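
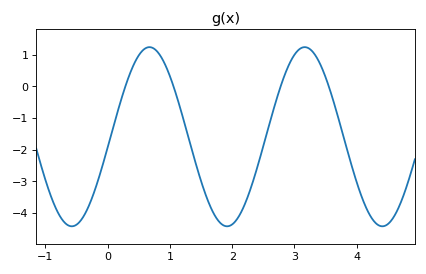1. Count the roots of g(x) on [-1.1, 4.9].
4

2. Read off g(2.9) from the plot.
0.635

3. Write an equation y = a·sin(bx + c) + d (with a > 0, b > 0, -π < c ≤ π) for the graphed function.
y = 2.83sin(2.52x - 0.12) - 1.59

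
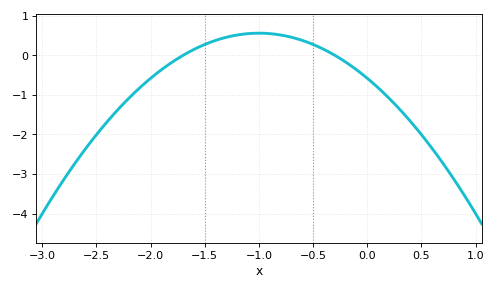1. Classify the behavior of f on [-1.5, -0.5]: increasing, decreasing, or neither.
neither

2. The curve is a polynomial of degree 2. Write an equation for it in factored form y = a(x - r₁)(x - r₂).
y = -1.14(x + 1.7)(x + 0.3)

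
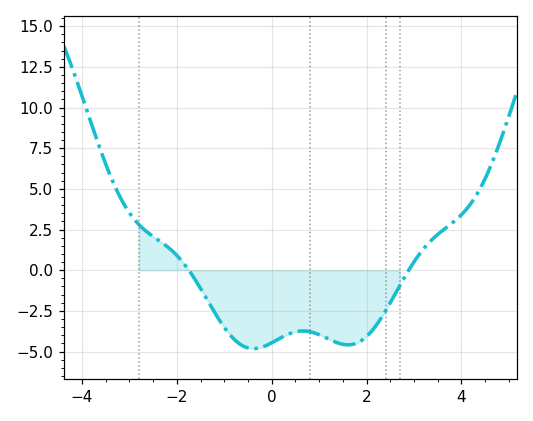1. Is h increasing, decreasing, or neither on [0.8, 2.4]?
neither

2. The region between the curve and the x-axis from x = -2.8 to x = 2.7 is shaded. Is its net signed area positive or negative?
negative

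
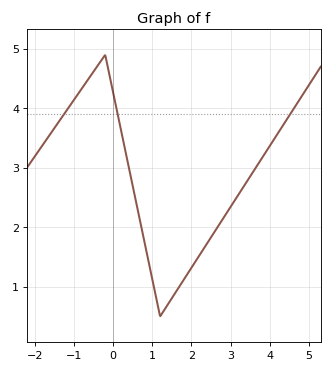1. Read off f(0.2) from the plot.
3.64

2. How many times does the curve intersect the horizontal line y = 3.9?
3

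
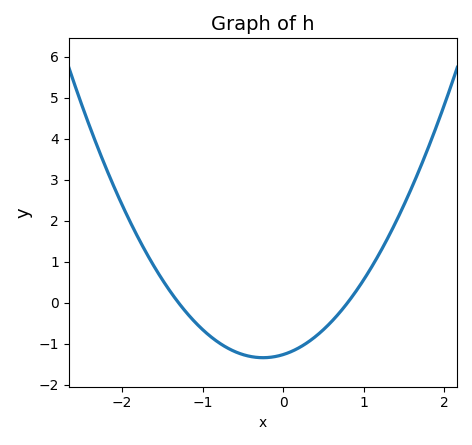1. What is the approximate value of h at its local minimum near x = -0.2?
-1.35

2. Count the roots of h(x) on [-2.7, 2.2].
2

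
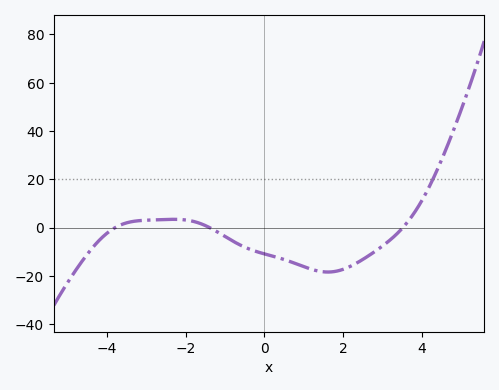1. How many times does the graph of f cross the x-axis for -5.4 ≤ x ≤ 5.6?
3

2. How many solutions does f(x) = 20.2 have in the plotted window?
1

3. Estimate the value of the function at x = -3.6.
2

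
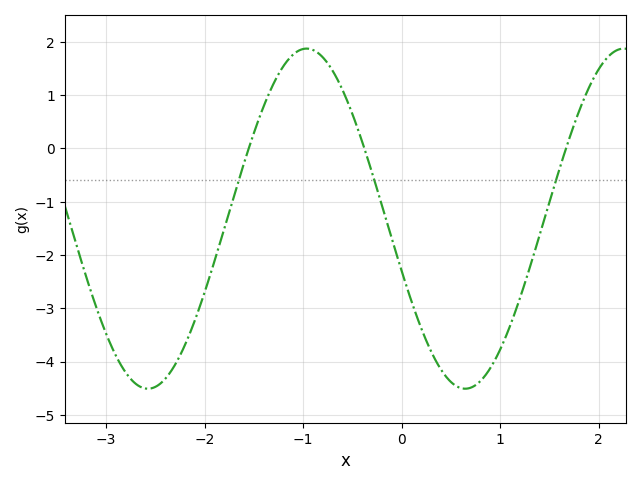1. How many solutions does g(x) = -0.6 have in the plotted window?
3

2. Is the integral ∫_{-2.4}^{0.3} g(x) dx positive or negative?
negative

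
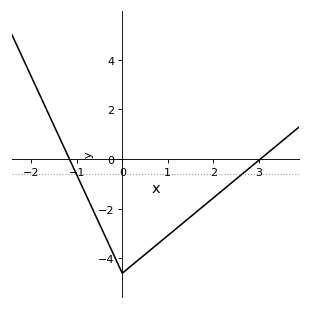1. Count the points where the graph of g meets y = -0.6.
2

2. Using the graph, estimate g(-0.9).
-1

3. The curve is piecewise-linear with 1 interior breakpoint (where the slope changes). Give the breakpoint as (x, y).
(0, -4.6)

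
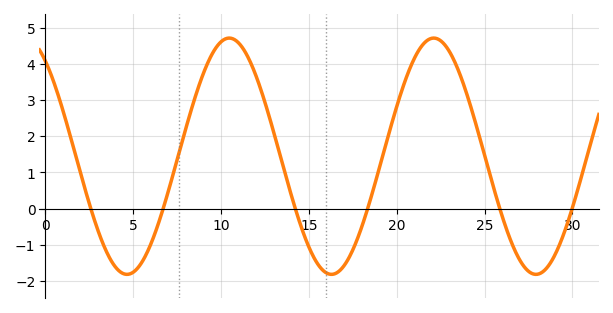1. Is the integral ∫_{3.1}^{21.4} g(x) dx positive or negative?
positive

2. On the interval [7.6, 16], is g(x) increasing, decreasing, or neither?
neither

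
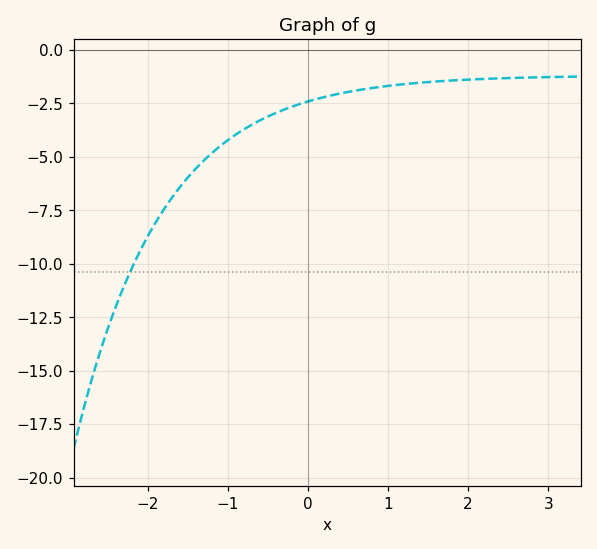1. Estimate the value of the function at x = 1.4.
-1.53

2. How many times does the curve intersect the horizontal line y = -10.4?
1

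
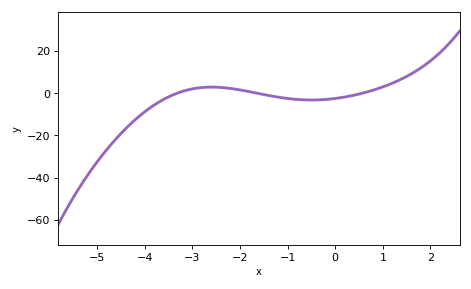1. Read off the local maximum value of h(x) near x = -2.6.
2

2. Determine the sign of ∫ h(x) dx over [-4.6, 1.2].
negative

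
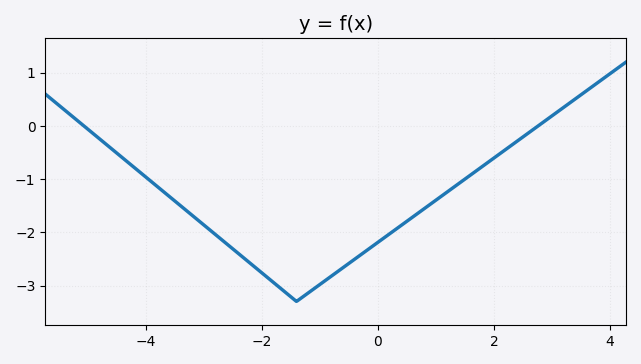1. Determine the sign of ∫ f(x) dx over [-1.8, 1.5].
negative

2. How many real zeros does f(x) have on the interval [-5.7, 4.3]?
2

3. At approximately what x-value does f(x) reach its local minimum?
-1.4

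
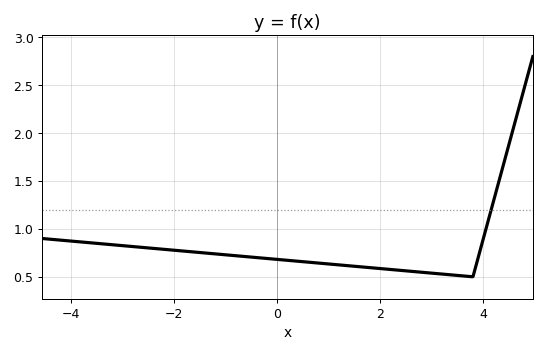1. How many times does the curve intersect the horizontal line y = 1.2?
1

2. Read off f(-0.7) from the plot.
0.715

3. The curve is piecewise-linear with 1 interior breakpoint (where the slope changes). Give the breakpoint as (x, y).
(3.8, 0.5)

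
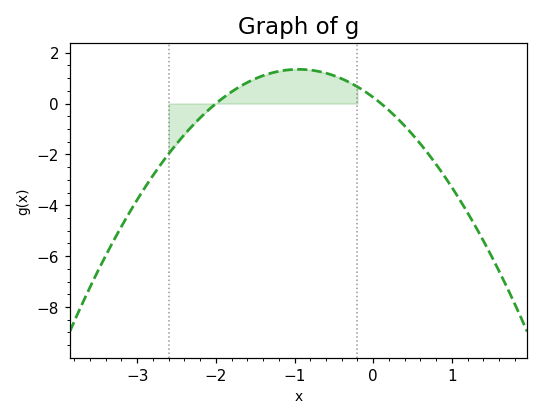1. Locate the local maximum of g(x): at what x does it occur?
-0.95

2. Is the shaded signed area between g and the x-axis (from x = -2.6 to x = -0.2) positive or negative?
positive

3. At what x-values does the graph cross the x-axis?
-2, 0.1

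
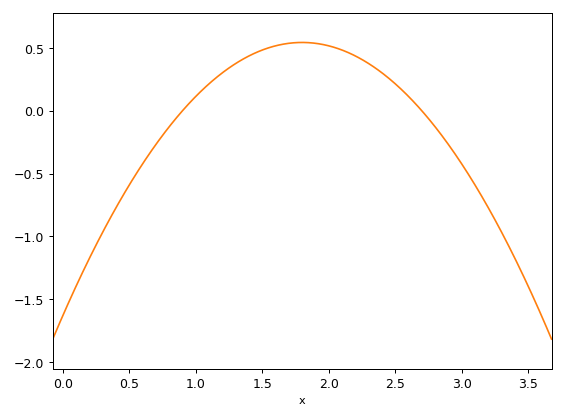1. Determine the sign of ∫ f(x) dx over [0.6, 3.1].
positive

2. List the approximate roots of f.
0.9, 2.7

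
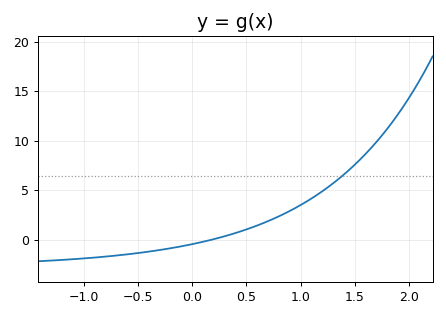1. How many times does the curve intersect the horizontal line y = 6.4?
1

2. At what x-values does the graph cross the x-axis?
0.179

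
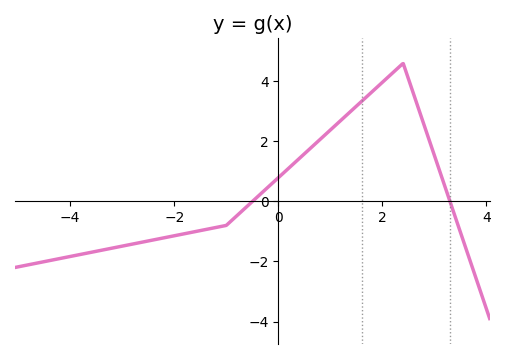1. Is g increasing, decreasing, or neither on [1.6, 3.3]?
neither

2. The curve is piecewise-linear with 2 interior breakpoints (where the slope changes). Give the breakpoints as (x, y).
(-1, -0.8); (2.4, 4.6)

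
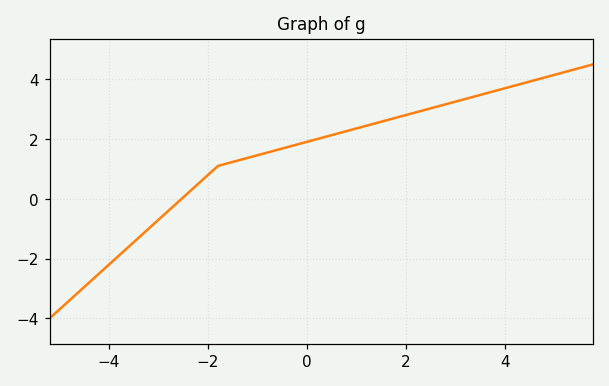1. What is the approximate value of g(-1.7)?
1.14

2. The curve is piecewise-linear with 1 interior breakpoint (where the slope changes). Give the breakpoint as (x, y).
(-1.8, 1.1)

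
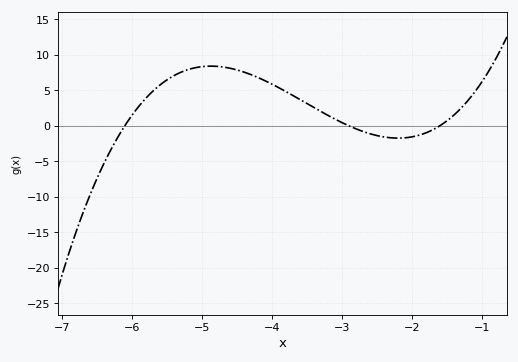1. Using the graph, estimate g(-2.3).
-1.69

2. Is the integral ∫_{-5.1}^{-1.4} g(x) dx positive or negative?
positive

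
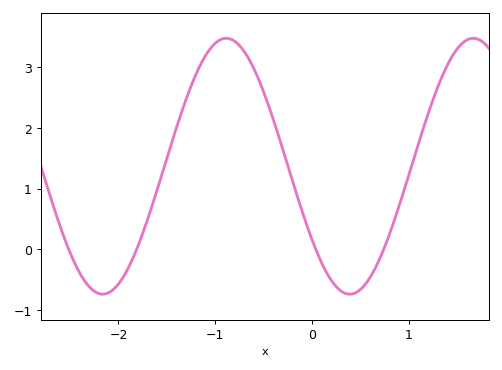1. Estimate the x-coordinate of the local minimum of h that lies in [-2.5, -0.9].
-2.16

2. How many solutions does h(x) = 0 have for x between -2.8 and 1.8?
4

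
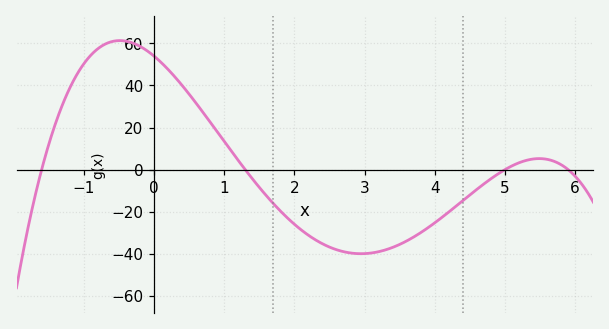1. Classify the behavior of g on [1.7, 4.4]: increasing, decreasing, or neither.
neither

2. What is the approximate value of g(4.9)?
-2.06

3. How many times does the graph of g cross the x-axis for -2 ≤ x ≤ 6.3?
4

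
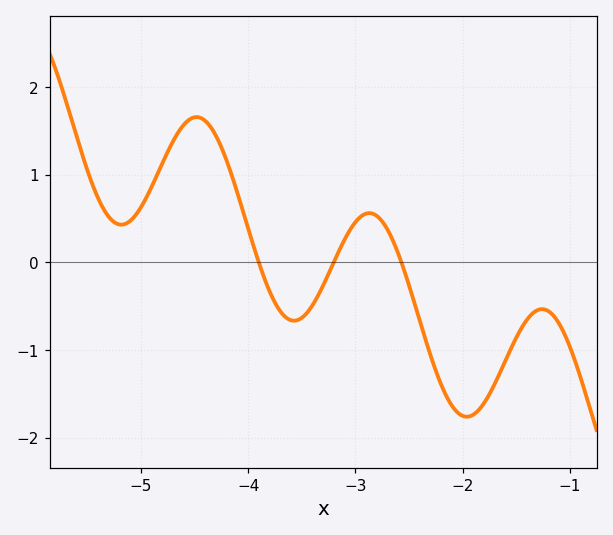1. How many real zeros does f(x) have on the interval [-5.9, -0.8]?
3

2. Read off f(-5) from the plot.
0.6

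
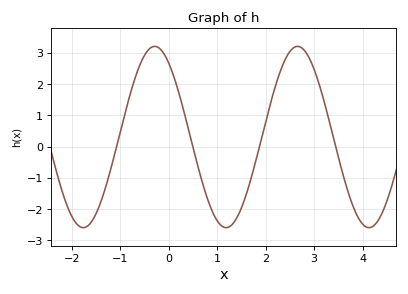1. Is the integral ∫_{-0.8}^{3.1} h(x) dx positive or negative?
positive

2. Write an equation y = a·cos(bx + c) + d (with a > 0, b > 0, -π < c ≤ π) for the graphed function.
y = 2.9cos(2.1x + 0.62) + 0.31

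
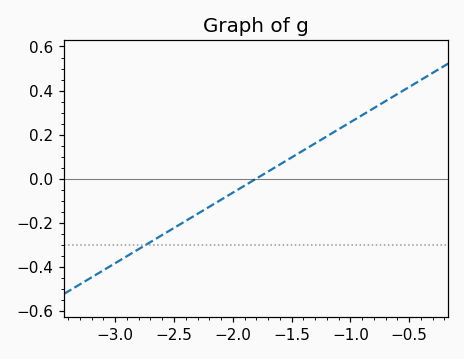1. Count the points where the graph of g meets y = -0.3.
1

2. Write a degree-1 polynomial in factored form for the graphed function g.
y = 0.32(x + 1.8)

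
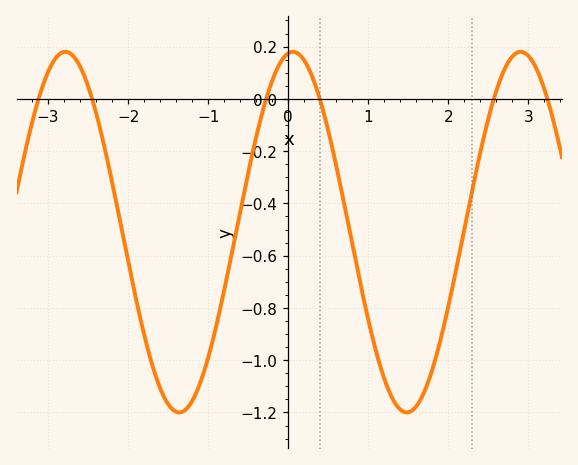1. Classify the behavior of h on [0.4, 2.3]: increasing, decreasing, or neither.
neither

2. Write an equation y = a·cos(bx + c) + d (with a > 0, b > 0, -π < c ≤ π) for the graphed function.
y = 0.69cos(2.2x - 0.13) - 0.51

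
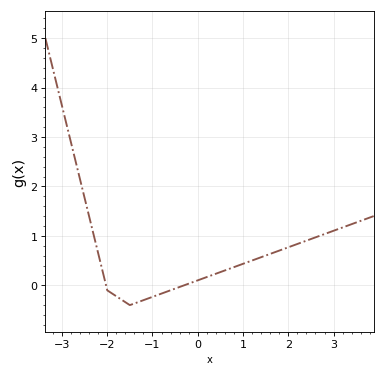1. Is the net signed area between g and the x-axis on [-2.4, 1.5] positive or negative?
positive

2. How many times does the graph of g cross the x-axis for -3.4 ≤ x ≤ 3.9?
2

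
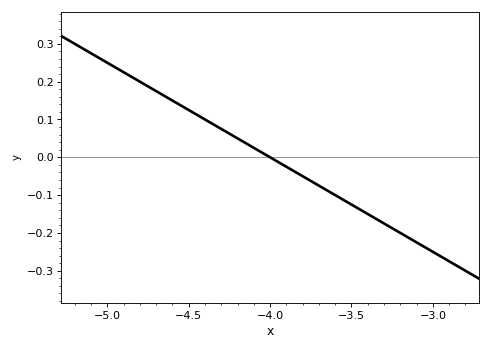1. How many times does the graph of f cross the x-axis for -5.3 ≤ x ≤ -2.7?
1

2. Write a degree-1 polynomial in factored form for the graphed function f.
y = -0.25(x + 4)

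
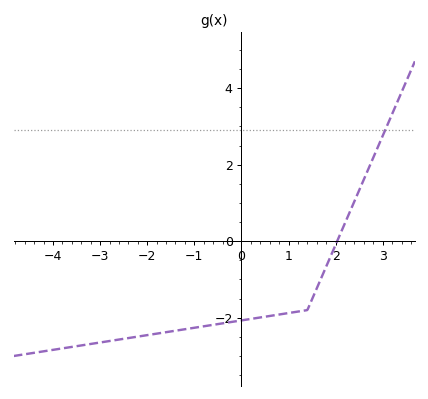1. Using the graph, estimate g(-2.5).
-2.55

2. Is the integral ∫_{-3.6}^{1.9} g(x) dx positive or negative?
negative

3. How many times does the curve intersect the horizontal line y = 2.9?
1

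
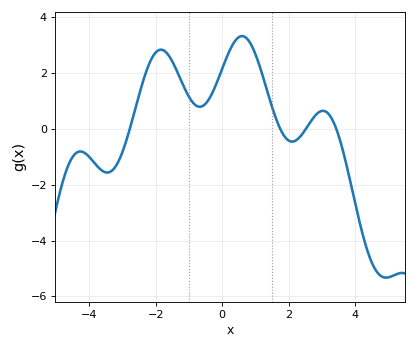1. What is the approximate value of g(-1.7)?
2.8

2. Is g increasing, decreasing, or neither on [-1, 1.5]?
neither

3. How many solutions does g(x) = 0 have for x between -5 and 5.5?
4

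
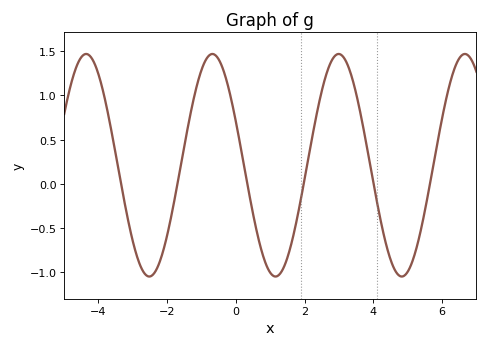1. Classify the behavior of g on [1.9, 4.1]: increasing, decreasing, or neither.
neither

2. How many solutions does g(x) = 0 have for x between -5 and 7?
6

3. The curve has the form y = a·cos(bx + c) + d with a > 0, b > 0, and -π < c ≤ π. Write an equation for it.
y = 1.26cos(1.7x + 1.2) + 0.21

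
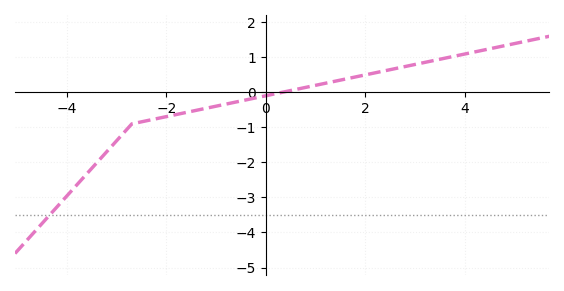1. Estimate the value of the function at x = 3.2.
0.9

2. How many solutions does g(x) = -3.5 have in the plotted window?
1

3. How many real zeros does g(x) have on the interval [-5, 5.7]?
1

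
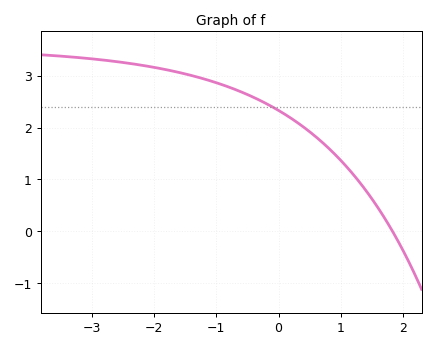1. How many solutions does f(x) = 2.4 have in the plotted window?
1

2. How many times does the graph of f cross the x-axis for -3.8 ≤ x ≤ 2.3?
1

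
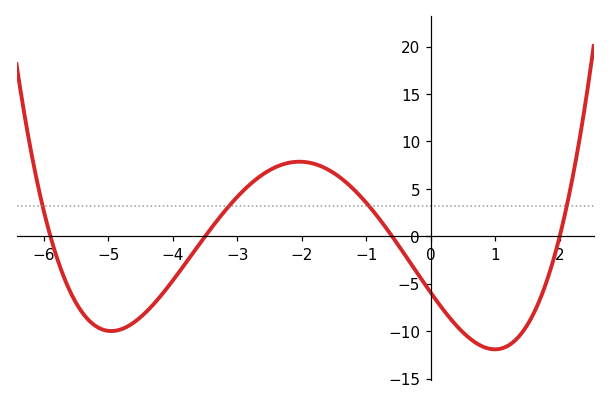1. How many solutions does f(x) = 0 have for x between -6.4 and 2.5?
4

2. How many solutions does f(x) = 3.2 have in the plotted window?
4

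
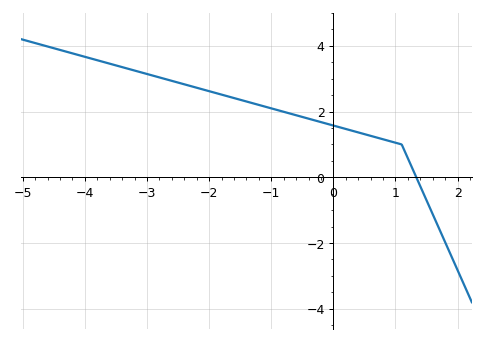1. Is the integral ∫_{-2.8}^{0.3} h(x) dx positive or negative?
positive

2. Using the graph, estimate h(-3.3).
3.4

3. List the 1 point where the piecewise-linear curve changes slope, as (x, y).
(1.1, 1)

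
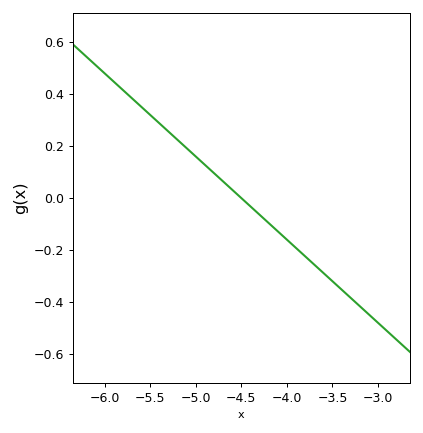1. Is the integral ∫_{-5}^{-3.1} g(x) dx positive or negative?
negative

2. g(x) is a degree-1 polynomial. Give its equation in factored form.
y = -0.32(x + 4.5)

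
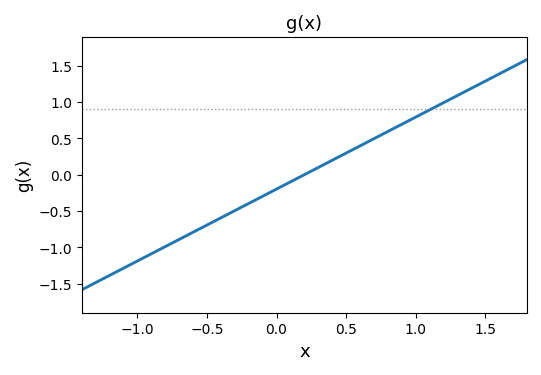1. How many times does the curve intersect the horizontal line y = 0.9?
1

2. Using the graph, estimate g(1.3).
1.09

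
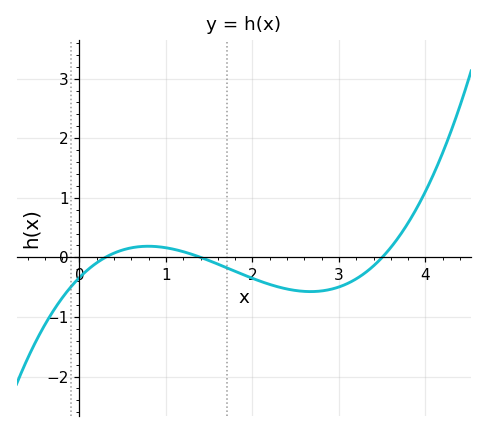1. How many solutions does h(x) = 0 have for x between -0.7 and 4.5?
3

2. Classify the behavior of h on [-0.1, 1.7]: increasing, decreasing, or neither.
neither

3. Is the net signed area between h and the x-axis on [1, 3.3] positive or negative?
negative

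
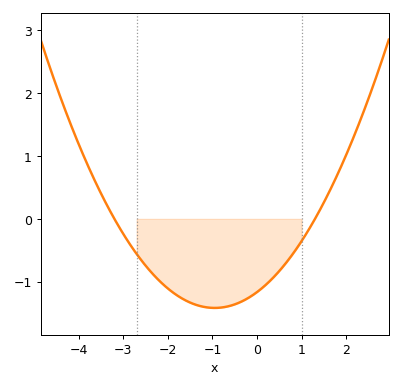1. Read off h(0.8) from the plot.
-0.6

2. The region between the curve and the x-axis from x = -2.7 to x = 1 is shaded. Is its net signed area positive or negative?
negative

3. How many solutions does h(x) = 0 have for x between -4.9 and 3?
2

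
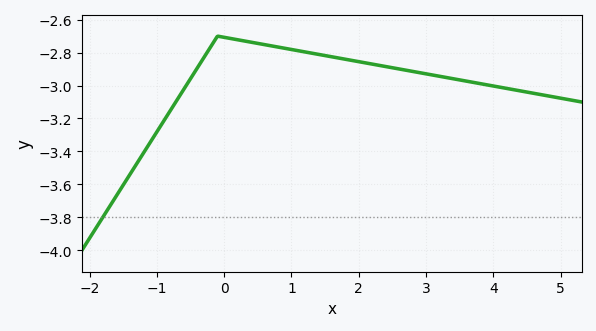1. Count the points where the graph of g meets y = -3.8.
1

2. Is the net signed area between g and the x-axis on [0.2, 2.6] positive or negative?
negative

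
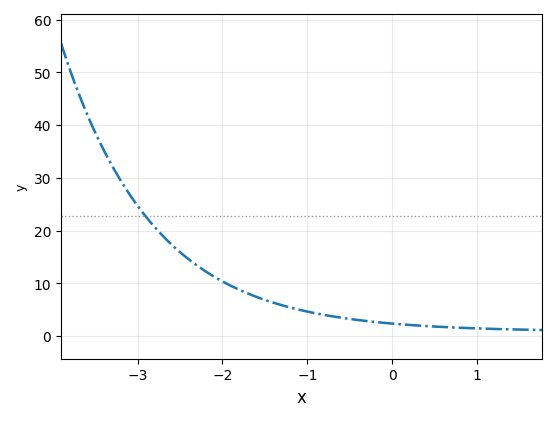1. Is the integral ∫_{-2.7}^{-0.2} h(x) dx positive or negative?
positive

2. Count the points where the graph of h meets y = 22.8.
1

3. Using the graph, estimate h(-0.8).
4.03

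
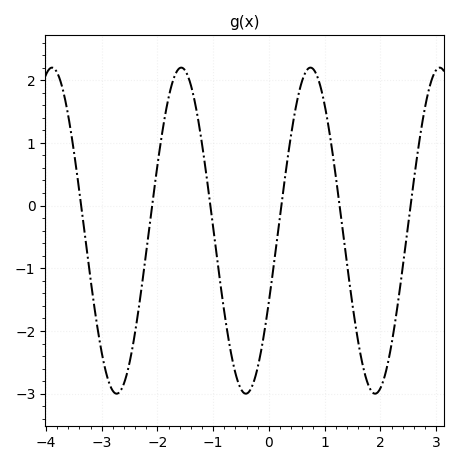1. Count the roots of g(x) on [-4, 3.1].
6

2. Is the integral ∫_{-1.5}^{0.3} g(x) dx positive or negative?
negative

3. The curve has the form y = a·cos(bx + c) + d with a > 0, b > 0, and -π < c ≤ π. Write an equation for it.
y = 2.6cos(2.7x - 2) - 0.4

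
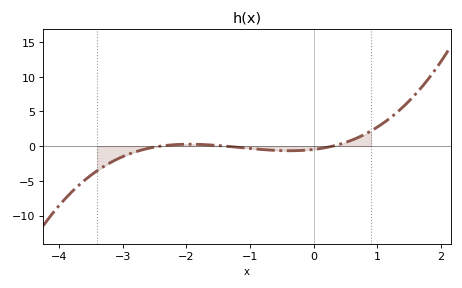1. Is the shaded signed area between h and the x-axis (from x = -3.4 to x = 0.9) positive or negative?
negative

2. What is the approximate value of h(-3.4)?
-3.55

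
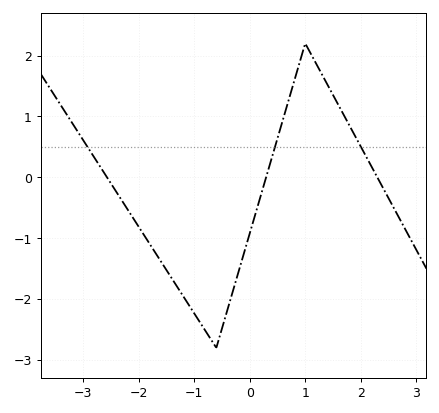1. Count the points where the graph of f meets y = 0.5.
3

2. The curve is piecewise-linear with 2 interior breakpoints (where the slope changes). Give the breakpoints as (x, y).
(-0.6, -2.8); (1, 2.2)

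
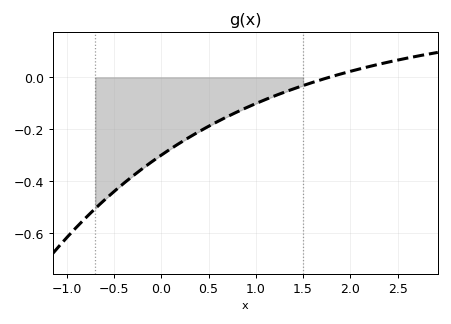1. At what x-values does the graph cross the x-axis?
1.8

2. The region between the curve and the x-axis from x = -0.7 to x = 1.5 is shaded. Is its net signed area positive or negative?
negative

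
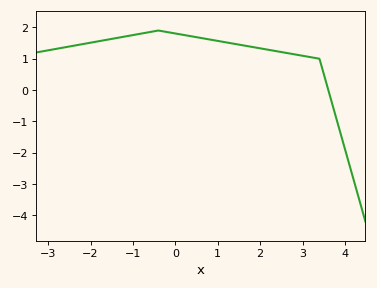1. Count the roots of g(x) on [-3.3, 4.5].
1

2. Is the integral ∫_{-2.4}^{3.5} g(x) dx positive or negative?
positive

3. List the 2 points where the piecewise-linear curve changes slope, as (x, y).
(-0.4, 1.9); (3.4, 1)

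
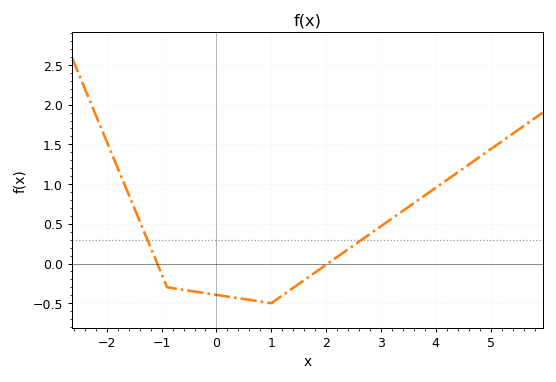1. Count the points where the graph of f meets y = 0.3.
2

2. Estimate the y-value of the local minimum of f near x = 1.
-0.5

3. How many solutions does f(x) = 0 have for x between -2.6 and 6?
2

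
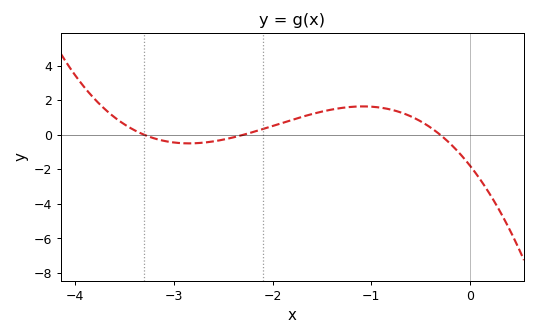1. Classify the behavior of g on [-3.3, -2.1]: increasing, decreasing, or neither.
neither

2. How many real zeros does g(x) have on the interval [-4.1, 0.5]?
3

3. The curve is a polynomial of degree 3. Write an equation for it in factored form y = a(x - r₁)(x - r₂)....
y = -0.78(x + 3.3)(x + 2.3)(x + 0.3)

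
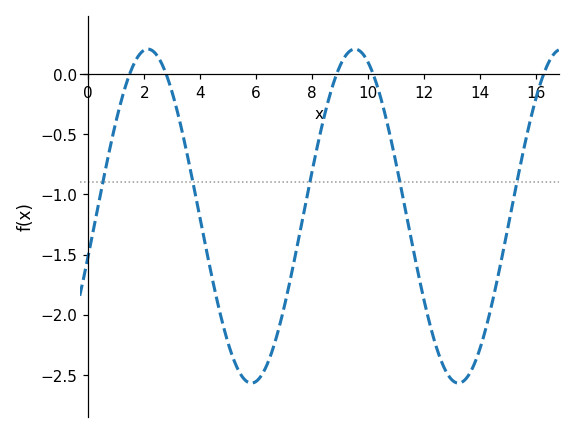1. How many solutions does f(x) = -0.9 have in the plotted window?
5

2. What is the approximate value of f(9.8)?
0.15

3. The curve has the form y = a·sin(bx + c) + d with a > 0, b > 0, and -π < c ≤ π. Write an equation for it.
y = 1.39sin(0.85x - 0.24) - 1.18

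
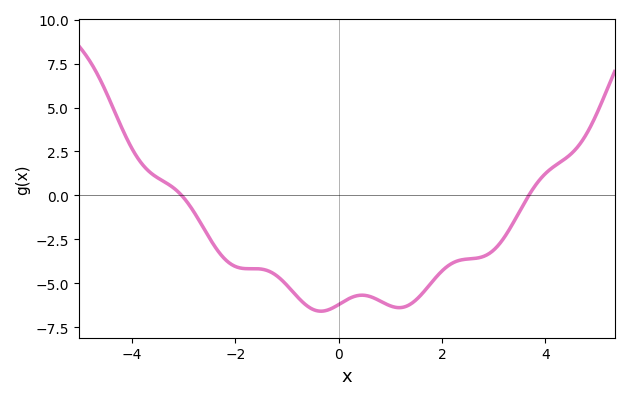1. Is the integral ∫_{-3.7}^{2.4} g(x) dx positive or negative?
negative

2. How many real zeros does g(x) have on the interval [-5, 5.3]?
2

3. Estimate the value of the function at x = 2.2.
-3.85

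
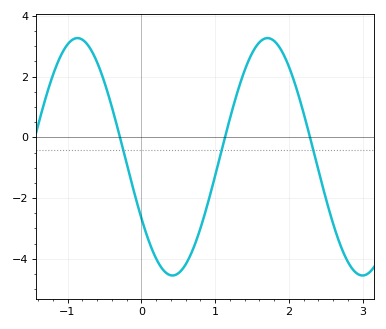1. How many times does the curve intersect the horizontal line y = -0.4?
3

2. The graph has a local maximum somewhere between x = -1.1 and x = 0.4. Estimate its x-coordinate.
-0.865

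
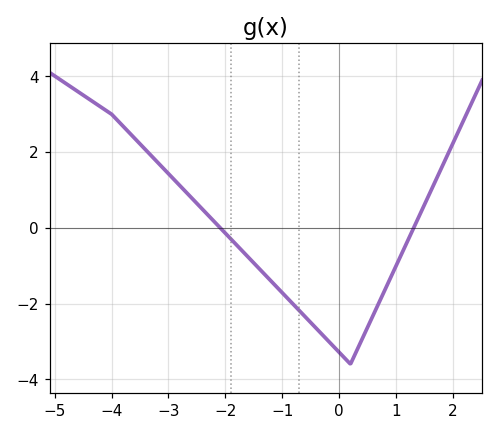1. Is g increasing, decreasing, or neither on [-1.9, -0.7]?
decreasing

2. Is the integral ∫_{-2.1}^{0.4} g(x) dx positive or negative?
negative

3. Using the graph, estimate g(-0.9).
-1.87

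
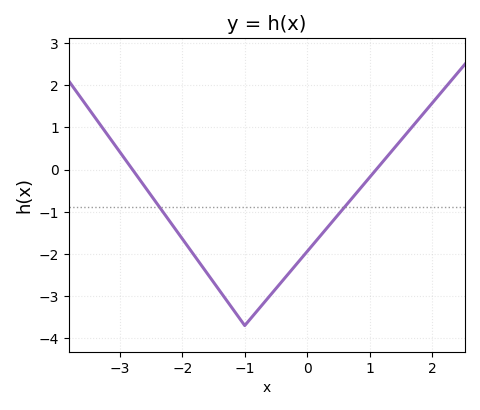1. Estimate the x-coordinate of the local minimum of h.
-1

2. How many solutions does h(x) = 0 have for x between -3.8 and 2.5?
2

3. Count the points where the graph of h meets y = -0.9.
2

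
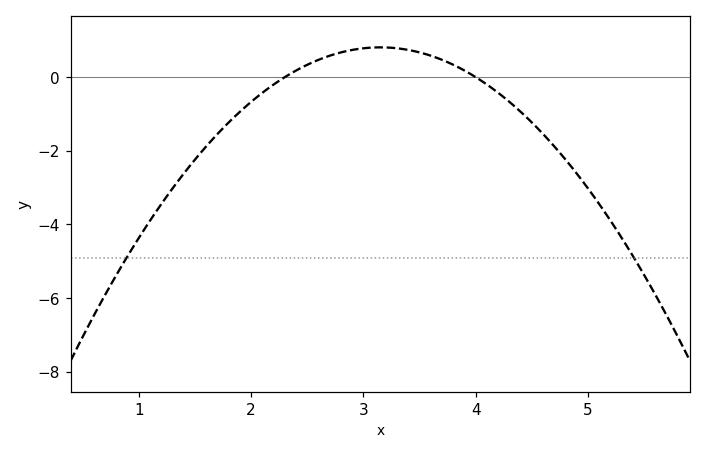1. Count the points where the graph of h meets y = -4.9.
2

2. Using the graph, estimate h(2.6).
0.47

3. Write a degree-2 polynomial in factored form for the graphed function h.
y = -1.12(x - 2.3)(x - 4)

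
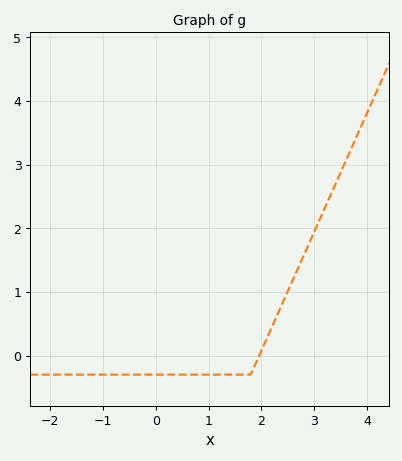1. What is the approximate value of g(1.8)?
-0.3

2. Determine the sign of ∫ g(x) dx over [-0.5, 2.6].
negative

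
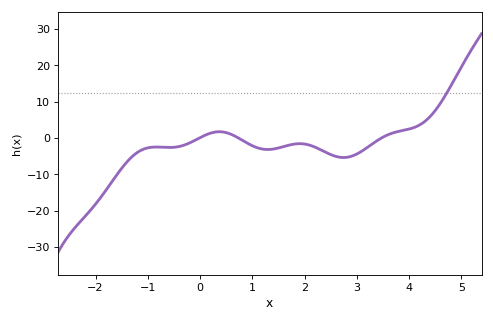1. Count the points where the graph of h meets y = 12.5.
1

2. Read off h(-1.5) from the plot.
-8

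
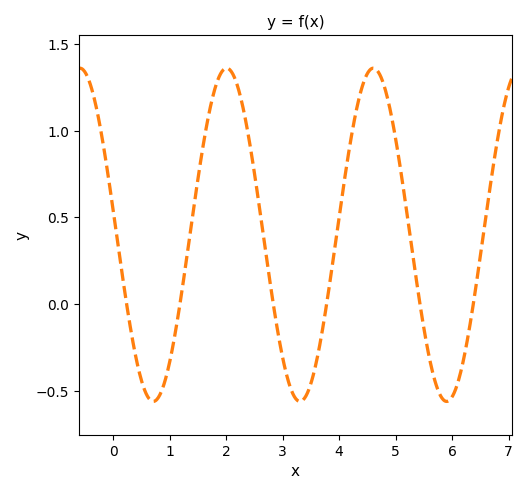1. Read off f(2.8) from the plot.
0.1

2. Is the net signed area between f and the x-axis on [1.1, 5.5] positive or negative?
positive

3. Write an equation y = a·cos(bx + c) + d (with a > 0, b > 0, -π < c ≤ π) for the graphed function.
y = 0.96cos(2.4x + 1.4) + 0.4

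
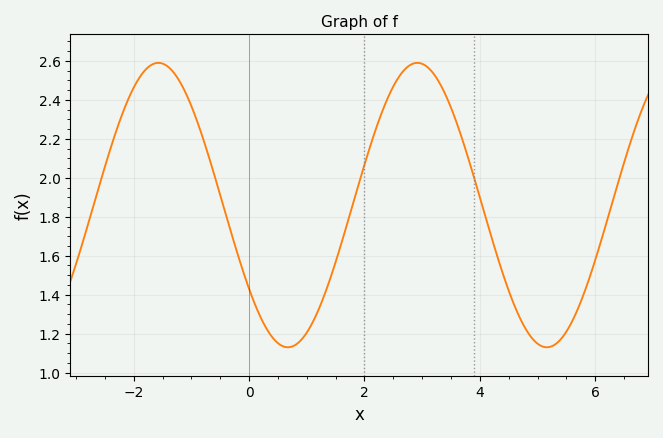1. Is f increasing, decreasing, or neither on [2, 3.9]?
neither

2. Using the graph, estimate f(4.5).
1.42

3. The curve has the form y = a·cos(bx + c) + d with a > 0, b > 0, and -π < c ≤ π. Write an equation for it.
y = 0.73cos(1.4x + 2.2) + 1.86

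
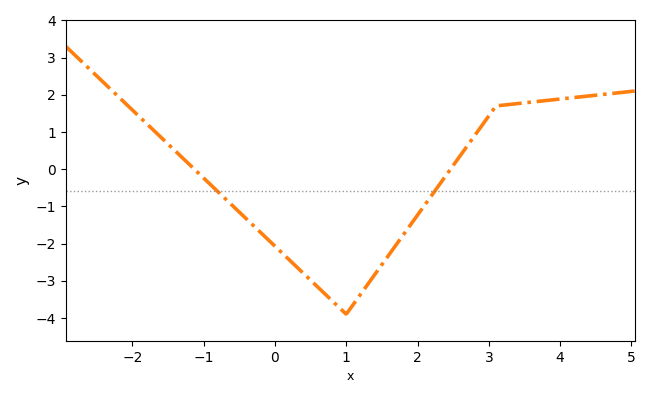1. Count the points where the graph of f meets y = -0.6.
2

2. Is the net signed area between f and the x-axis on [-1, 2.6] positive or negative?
negative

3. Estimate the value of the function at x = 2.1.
-0.967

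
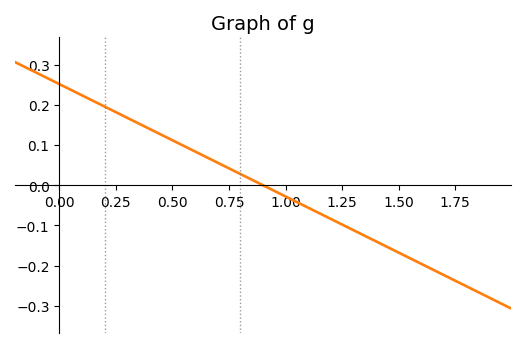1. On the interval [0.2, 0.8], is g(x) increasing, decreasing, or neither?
decreasing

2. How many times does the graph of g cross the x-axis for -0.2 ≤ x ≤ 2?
1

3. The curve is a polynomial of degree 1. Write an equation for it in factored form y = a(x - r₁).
y = -0.28(x - 0.9)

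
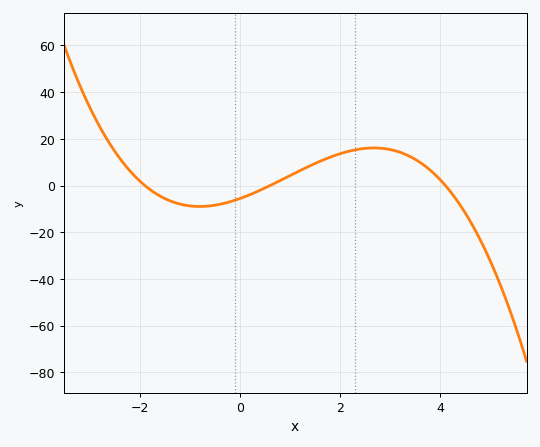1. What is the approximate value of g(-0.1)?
-6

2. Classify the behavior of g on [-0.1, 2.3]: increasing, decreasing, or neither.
increasing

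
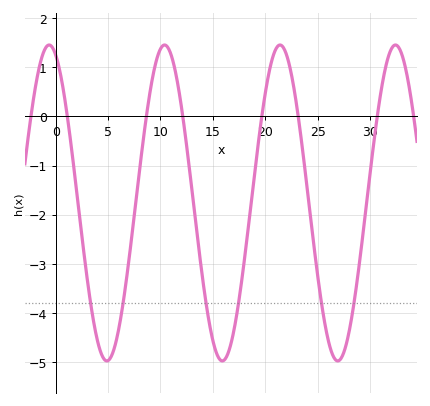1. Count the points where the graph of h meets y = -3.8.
6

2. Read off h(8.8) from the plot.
0.217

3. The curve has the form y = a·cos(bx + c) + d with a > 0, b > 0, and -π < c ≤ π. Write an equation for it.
y = 3.21cos(0.57x + 0.36) - 1.76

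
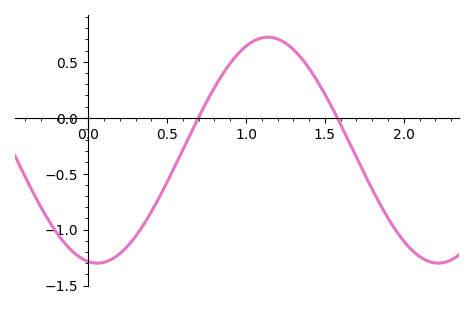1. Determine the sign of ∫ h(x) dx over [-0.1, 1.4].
negative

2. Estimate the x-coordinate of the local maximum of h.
1.15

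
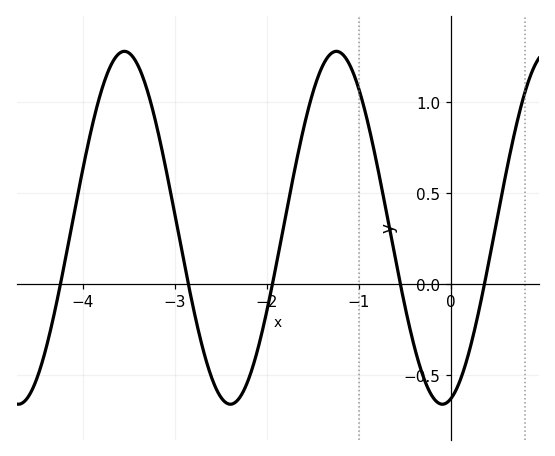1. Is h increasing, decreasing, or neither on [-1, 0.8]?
neither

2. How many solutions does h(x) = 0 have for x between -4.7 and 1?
5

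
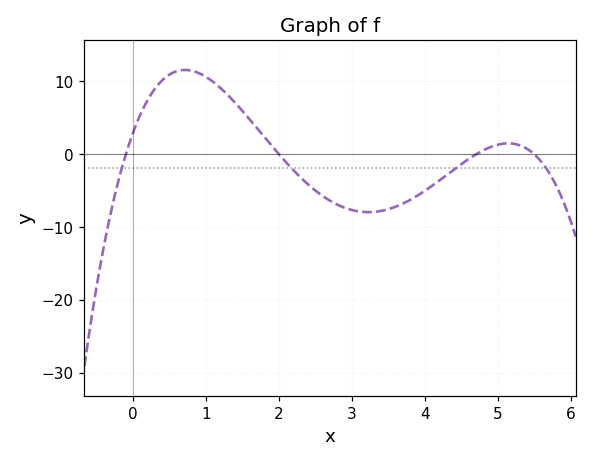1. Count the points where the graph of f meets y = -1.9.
4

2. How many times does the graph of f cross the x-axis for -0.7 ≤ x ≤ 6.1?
4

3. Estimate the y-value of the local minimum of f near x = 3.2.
-8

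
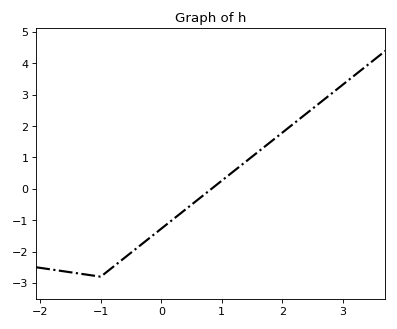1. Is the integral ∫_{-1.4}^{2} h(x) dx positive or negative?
negative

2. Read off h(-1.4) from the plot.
-2.7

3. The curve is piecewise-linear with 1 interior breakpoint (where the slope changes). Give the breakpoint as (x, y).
(-1, -2.8)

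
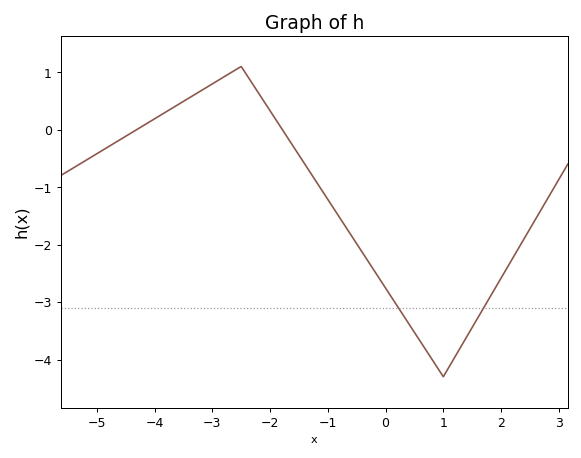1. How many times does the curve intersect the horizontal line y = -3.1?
2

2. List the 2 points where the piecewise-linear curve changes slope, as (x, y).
(-2.5, 1.1); (1, -4.3)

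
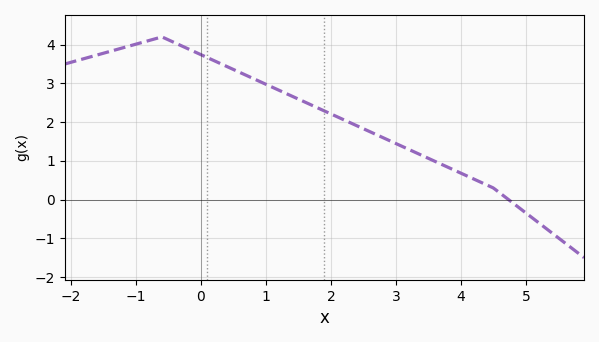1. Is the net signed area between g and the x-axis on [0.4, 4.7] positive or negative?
positive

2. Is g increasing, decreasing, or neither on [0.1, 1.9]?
decreasing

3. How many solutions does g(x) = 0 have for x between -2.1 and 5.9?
1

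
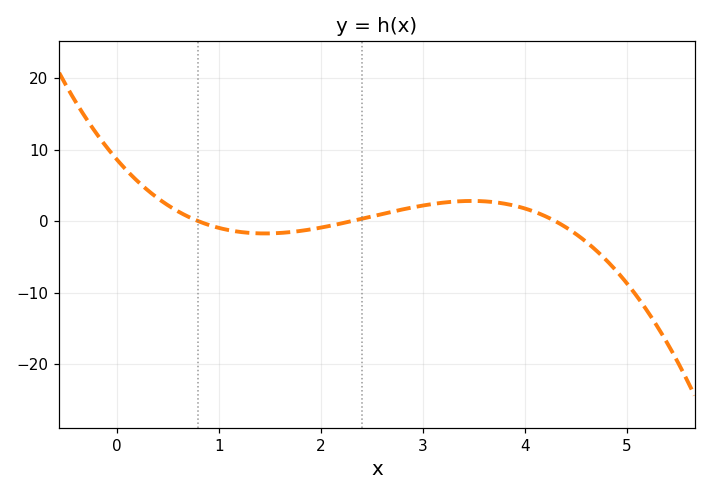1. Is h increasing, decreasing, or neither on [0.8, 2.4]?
neither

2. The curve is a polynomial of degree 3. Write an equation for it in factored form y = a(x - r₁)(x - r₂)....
y = -1.09(x - 0.8)(x - 2.3)(x - 4.3)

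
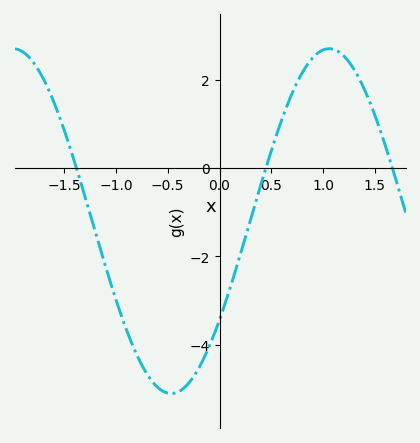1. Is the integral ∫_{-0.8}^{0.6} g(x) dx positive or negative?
negative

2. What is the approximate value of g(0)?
-3.4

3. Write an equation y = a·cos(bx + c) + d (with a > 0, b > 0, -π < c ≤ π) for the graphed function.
y = 3.91cos(2.1x - 2.2) - 1.2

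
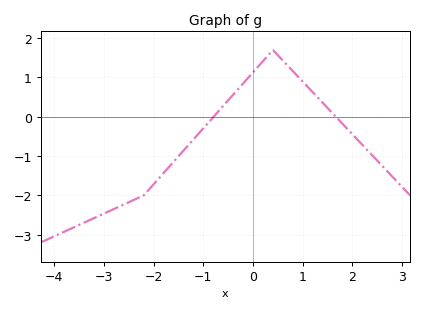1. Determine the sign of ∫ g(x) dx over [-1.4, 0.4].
positive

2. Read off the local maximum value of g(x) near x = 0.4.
1.7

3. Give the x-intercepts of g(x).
-0.795, 1.67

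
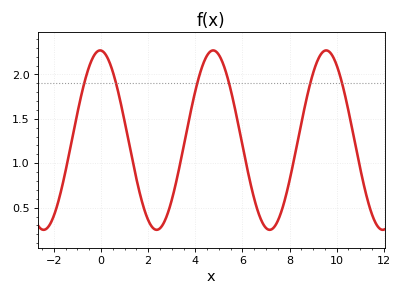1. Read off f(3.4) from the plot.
1.05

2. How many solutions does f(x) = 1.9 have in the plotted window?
6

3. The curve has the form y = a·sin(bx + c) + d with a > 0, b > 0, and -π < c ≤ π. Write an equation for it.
y = 1.01sin(1.3x + 1.6) + 1.26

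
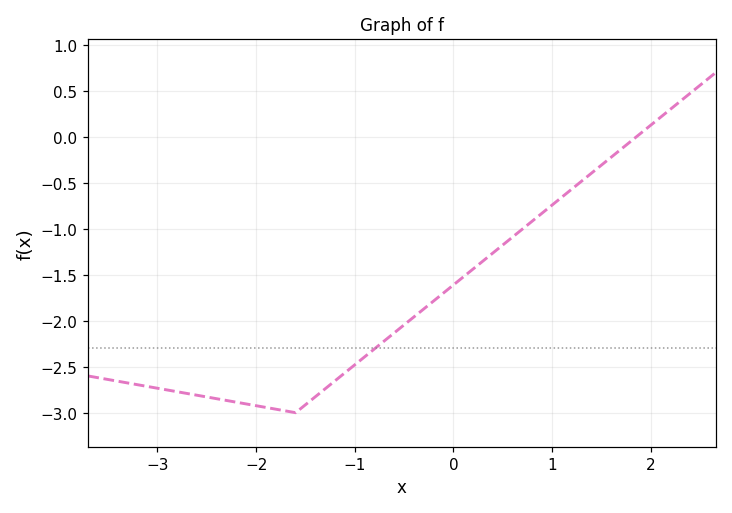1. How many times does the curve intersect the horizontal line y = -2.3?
1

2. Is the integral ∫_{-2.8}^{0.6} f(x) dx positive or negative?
negative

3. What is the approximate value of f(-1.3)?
-2.75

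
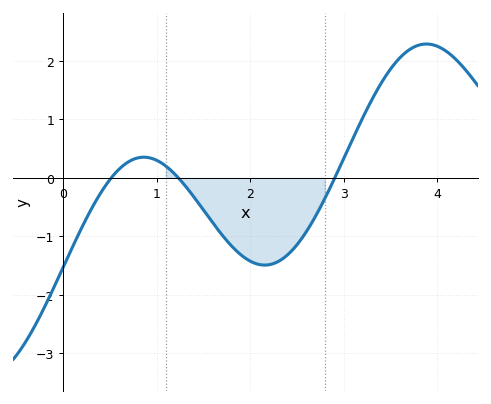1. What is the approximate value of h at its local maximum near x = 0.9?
0.352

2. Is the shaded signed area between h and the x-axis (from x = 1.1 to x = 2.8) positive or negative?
negative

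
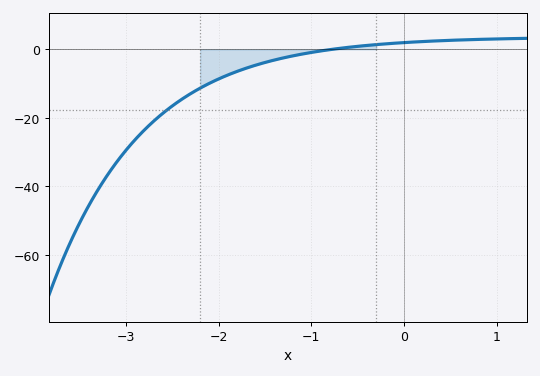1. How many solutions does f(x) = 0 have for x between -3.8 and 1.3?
1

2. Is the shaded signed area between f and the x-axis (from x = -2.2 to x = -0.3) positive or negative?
negative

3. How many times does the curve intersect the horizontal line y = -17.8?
1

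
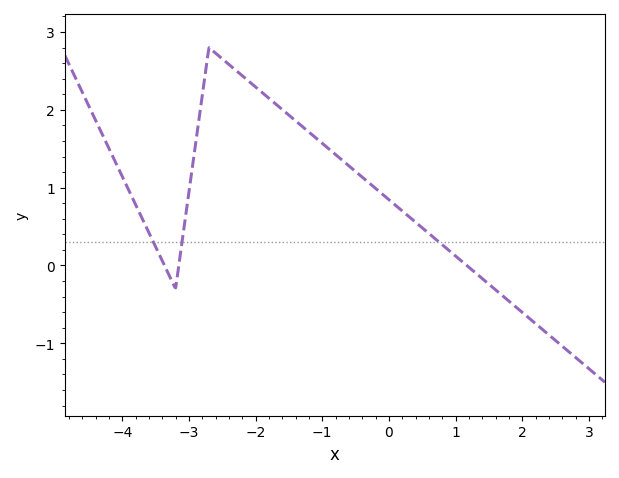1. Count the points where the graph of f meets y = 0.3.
3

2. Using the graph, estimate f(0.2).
0.701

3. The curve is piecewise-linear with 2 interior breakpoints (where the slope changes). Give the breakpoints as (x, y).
(-3.2, -0.3); (-2.7, 2.8)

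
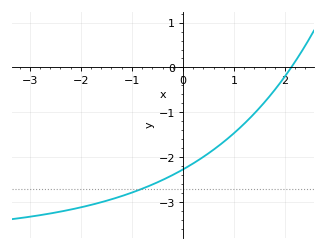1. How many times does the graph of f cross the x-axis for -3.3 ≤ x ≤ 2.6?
1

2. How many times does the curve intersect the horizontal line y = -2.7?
1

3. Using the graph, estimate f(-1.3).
-2.9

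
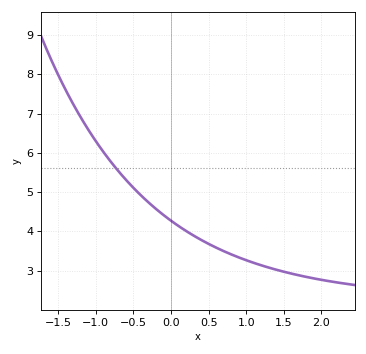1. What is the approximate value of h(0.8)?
3.41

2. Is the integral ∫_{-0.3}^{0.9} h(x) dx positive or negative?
positive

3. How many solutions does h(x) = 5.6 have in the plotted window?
1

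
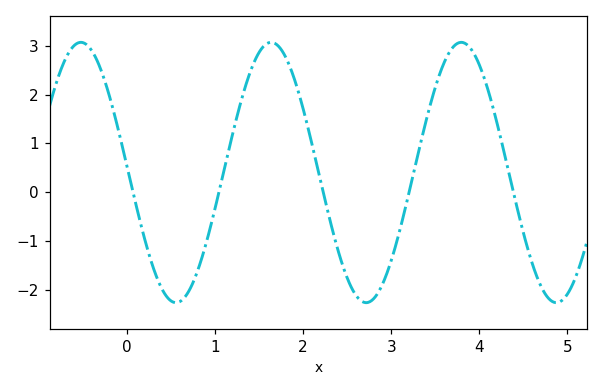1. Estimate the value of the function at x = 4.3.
0.7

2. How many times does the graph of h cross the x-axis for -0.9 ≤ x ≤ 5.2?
5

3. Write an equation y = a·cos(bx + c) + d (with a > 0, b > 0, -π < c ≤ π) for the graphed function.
y = 2.67cos(2.9x + 1.5) + 0.4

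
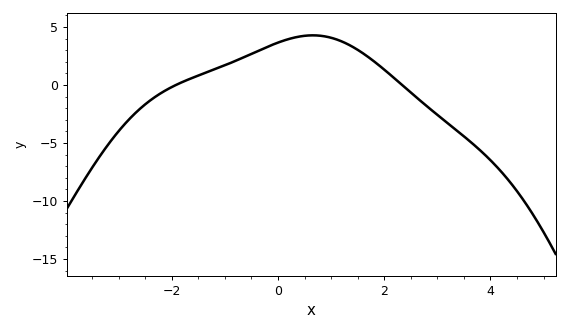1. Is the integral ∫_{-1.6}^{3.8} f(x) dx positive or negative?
positive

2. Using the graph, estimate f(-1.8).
0.5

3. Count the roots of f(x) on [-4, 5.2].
2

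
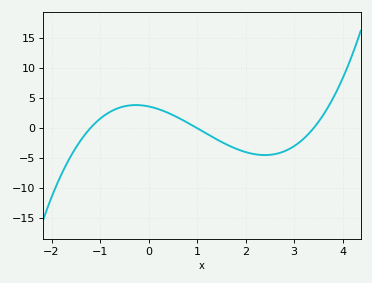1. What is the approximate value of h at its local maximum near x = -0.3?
3.86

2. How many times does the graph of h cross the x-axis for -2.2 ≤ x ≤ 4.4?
3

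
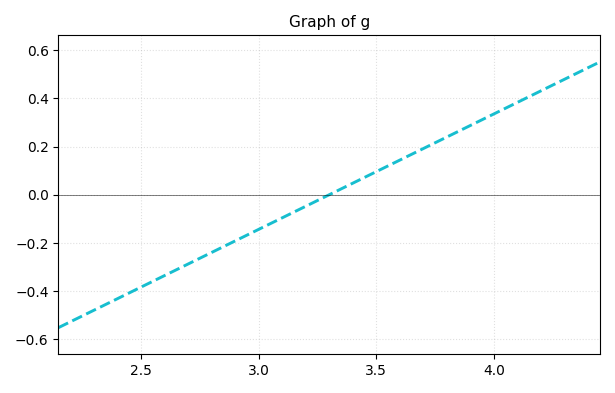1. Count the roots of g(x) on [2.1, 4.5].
1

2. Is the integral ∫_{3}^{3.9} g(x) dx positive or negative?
positive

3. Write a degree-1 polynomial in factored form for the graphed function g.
y = 0.48(x - 3.3)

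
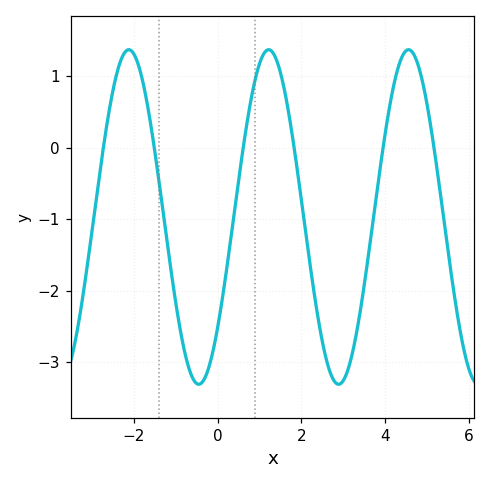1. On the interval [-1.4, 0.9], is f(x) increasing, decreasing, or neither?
neither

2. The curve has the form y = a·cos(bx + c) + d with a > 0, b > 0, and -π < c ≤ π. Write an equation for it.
y = 2.34cos(1.88x - 2.29) - 0.97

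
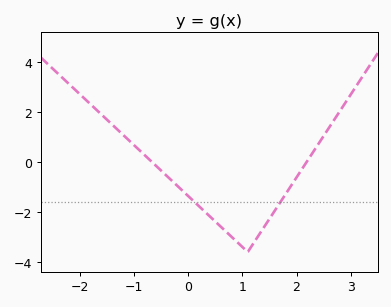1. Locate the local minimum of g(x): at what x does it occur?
1.1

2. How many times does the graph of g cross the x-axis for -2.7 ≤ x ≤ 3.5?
2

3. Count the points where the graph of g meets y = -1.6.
2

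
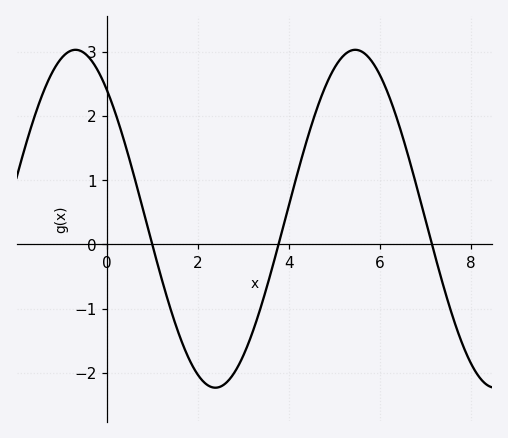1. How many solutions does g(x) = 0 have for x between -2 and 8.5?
3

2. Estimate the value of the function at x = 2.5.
-2.21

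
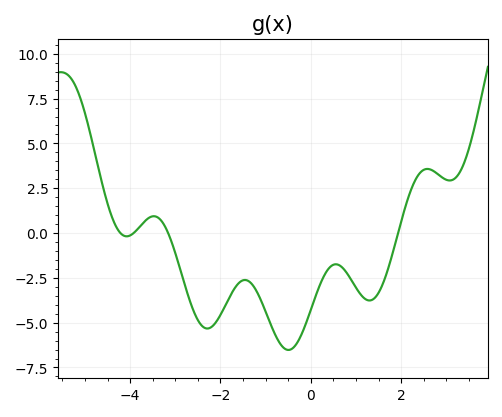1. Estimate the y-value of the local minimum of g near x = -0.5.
-6.52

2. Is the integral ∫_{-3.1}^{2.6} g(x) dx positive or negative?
negative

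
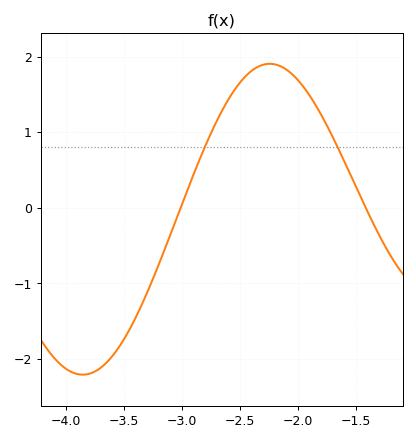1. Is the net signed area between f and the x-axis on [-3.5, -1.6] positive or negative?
positive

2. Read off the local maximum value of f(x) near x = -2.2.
1.9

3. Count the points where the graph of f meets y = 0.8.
2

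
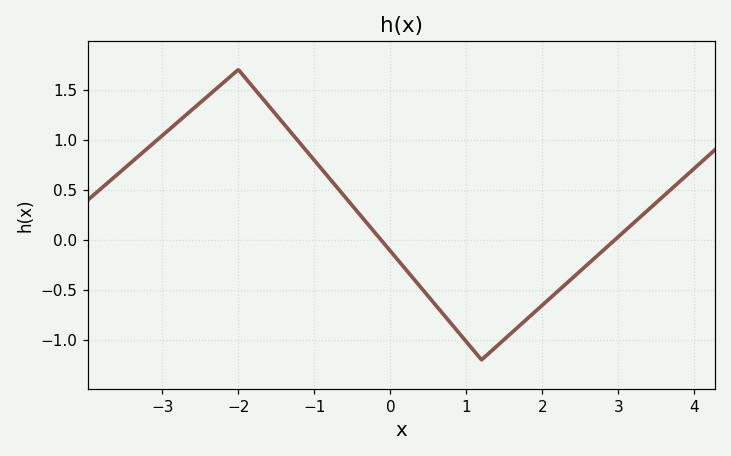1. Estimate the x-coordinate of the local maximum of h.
-2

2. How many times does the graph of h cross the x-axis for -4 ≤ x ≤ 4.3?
2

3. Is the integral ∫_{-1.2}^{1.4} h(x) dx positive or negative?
negative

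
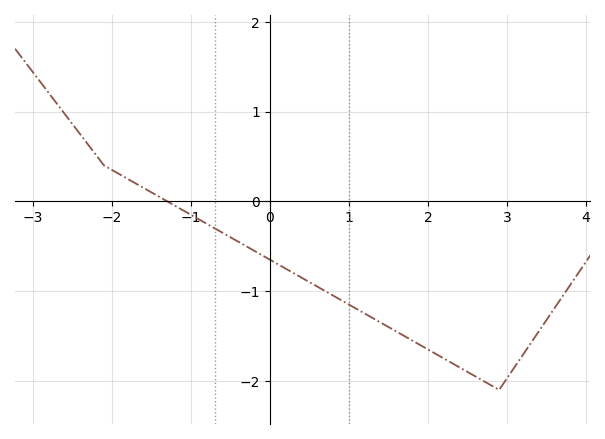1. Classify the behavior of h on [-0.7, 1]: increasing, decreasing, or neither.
decreasing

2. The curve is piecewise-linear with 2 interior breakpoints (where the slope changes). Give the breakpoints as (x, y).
(-2.1, 0.4); (2.9, -2.1)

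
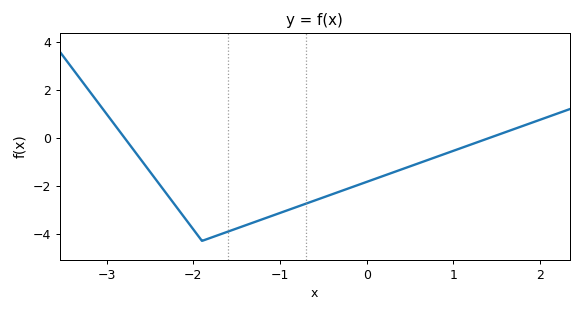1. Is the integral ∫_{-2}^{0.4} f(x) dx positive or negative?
negative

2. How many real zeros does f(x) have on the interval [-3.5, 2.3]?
2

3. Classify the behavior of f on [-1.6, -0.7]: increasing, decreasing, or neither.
increasing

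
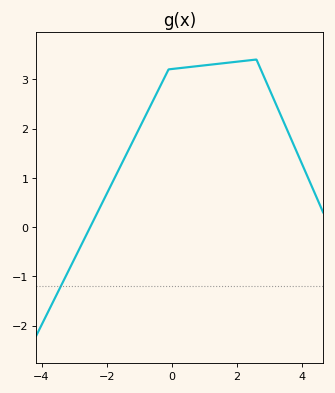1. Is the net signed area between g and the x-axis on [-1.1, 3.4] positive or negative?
positive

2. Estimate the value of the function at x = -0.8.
2.27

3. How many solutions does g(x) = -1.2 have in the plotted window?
1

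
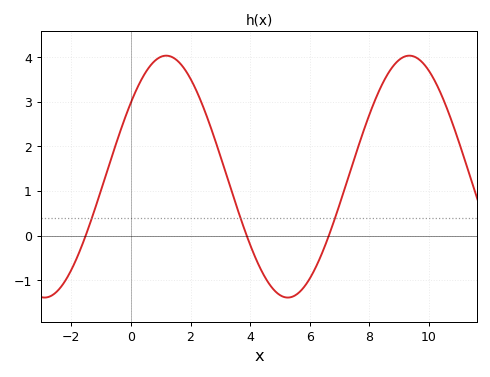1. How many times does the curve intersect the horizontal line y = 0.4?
3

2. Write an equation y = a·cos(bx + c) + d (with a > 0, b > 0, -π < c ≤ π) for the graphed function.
y = 2.71cos(0.77x - 0.912) + 1.32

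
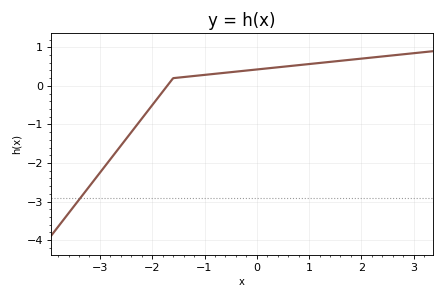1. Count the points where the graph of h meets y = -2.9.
1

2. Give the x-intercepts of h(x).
-1.71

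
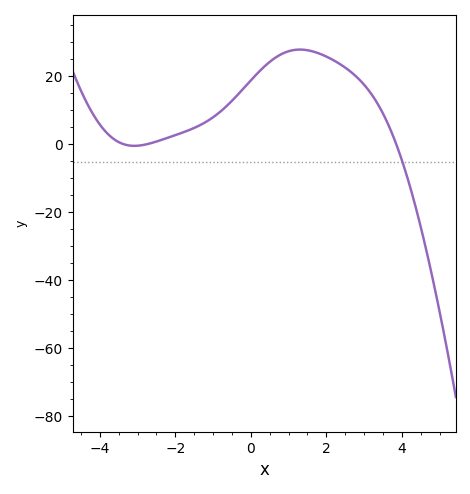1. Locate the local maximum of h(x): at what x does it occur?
1.3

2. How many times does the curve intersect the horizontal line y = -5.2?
1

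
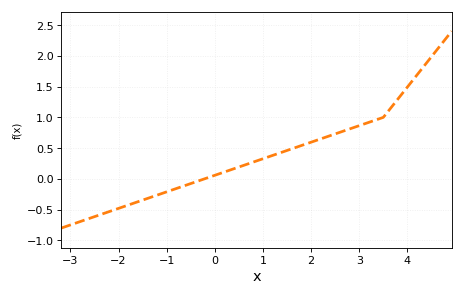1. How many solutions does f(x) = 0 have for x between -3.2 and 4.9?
1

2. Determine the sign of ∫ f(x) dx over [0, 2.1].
positive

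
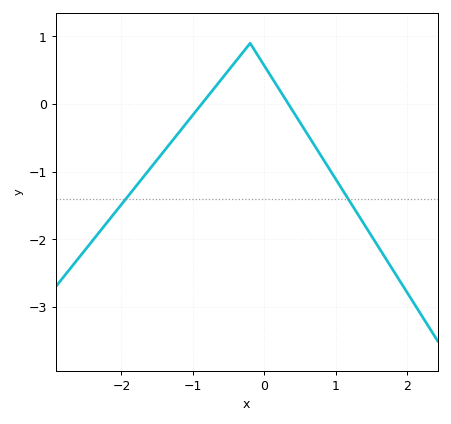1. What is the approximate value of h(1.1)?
-1.28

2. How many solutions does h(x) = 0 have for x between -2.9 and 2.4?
2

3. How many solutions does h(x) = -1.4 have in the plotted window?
2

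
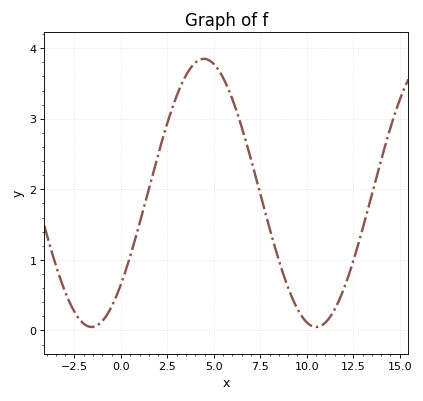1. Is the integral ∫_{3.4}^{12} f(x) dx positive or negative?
positive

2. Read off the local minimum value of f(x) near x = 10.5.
0.05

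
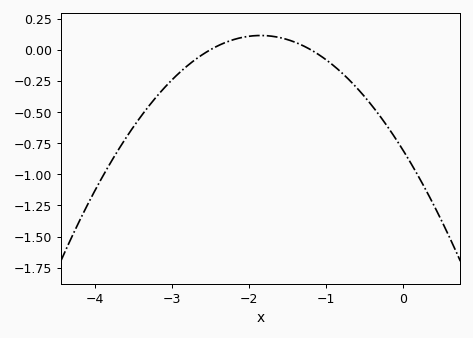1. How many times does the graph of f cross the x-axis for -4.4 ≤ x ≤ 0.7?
2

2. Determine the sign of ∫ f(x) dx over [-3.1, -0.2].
negative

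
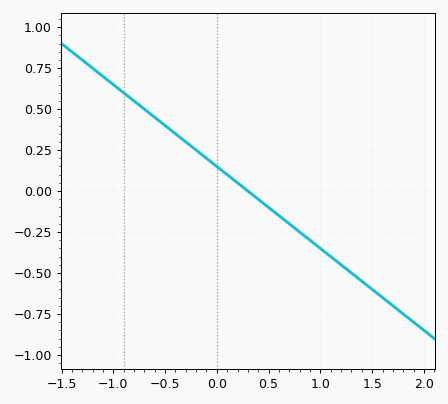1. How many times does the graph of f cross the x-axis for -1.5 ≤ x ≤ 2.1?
1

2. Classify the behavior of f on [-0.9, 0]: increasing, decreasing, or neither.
decreasing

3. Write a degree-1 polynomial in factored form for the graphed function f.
y = -0.5(x - 0.3)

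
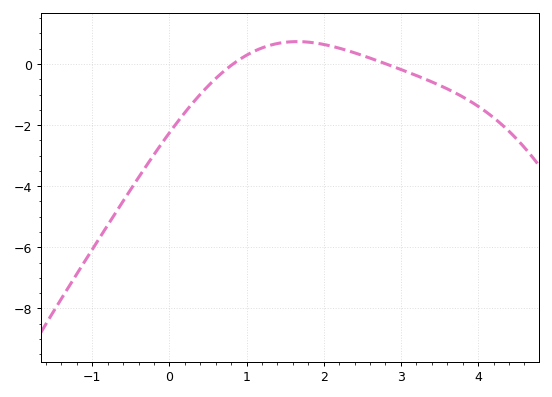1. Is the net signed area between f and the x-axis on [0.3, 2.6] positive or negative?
positive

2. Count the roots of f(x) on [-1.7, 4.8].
2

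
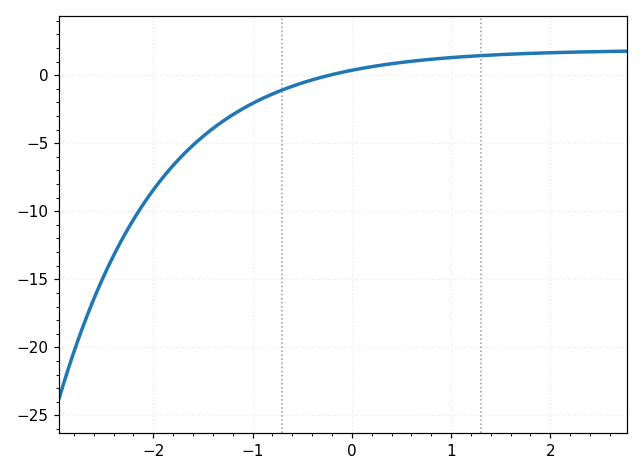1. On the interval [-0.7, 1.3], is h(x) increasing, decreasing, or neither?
increasing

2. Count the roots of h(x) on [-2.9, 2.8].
1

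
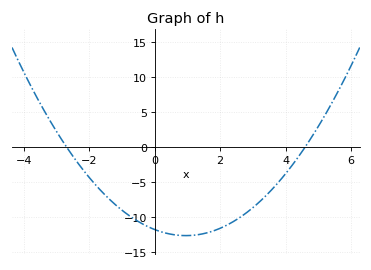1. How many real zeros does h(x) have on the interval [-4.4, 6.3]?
2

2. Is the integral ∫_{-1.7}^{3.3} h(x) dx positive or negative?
negative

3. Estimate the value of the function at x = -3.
2.17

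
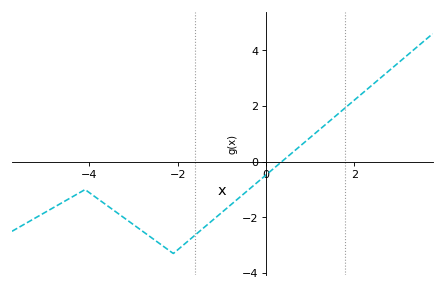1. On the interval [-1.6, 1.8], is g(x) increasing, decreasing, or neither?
increasing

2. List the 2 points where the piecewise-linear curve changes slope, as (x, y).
(-4.1, -1); (-2.1, -3.3)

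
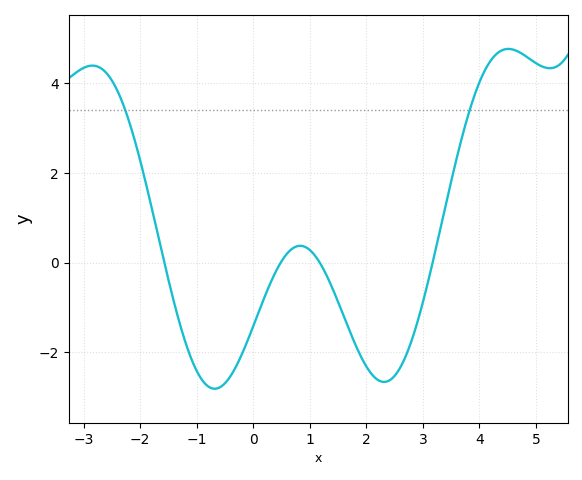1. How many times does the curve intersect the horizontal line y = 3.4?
2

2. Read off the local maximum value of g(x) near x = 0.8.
0.4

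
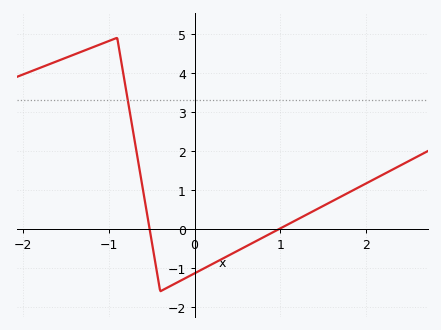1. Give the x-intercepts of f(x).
-0.5, 1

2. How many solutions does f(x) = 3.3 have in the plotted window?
1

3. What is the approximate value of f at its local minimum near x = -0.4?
-1.6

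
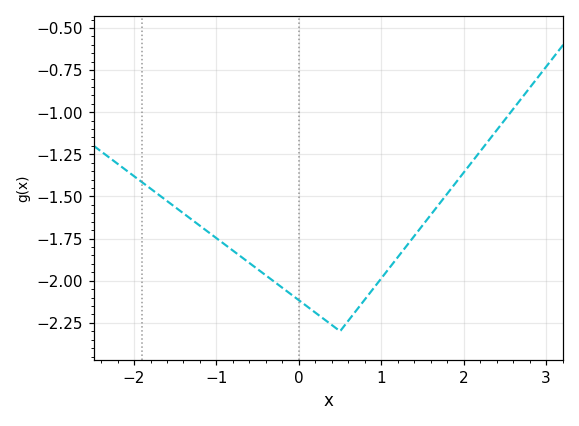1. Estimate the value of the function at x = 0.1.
-2.16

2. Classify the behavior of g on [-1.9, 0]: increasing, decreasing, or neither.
decreasing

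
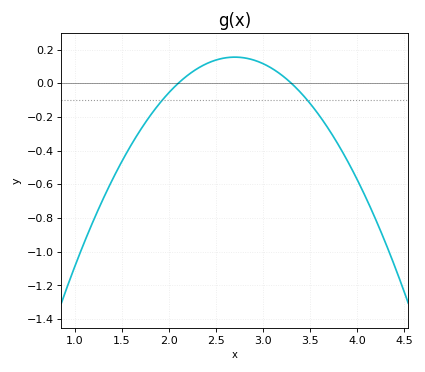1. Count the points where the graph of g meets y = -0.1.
2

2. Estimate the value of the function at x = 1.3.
-0.68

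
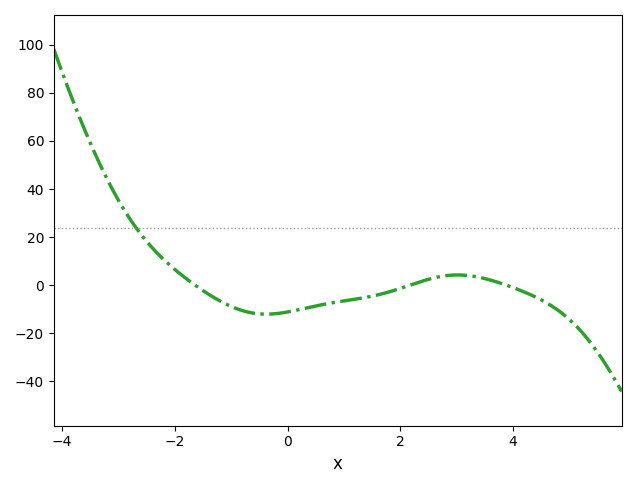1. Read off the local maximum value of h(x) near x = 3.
4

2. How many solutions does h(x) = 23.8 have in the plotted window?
1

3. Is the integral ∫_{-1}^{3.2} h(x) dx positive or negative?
negative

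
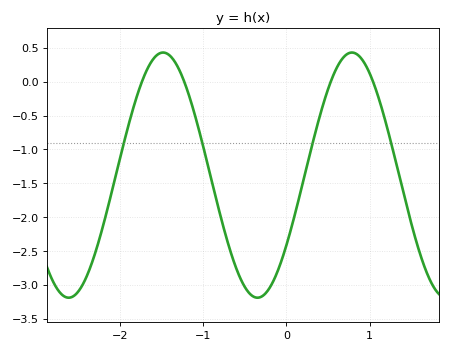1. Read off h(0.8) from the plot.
0.45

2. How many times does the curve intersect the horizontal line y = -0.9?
4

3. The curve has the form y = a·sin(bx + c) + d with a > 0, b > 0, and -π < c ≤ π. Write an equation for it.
y = 1.81sin(2.8x - 0.61) - 1.38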